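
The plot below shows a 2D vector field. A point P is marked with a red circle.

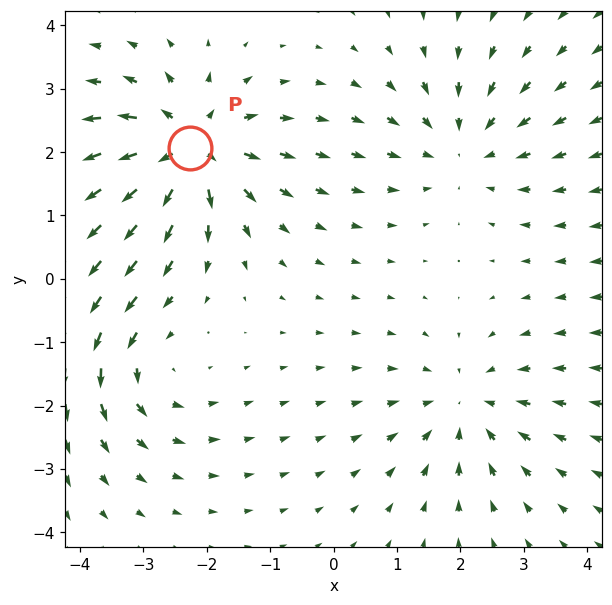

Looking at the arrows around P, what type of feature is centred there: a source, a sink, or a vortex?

source

At P (-2.3, 2.1) the arrows spread outward. Divergence about +6, curl ≈0 — positive divergence with near-zero curl is a source.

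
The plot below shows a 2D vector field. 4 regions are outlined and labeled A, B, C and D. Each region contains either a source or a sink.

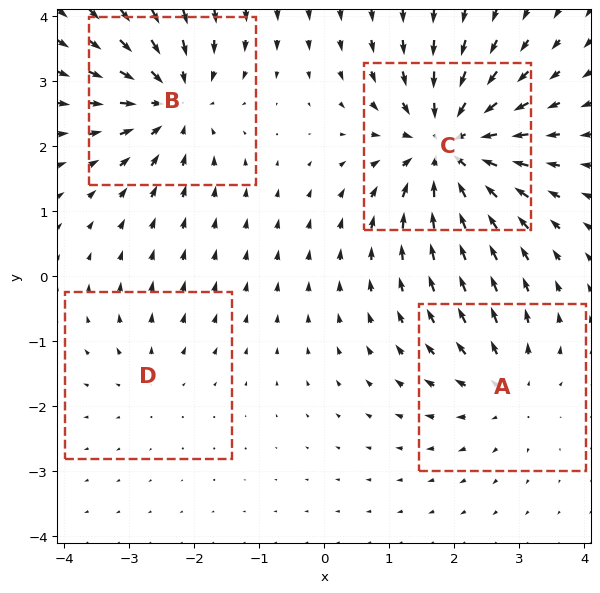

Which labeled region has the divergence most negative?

Divergence at each region's feature centre — A: about +4, B: about -6, C: about -7, D: about +2. Region C is most negative.

C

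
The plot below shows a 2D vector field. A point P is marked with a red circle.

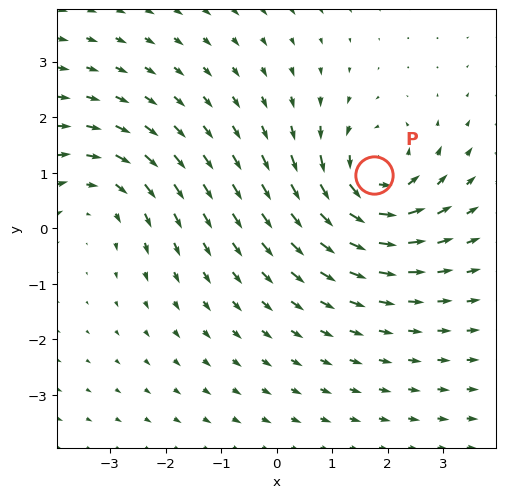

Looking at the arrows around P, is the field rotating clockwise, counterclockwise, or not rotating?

counterclockwise

Near P at (1.8, 1.0) the arrows circulate counterclockwise. The curl (z-component) there is about +5; positive curl means counterclockwise rotation.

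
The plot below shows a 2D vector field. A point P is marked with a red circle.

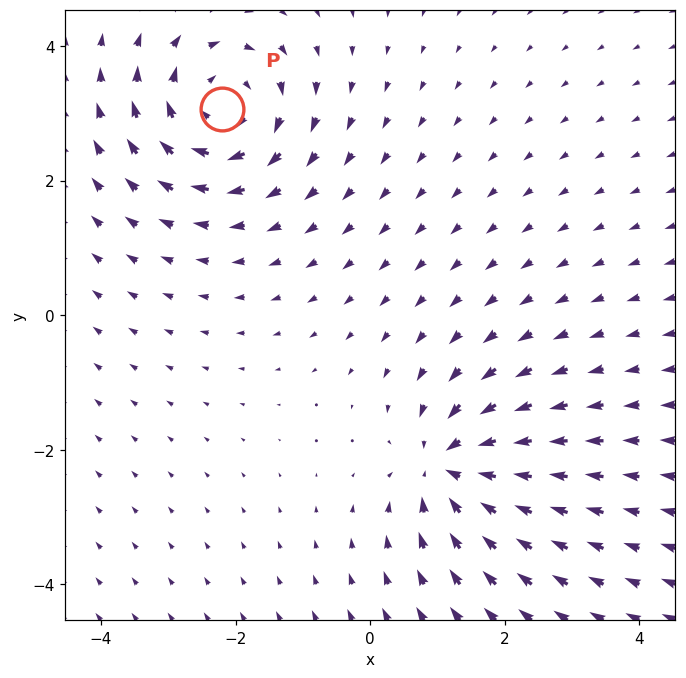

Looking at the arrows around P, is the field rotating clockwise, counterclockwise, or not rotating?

Near P at (-2.2, 3.1) the arrows circulate clockwise. The curl (z-component) there is about -4; negative curl means clockwise rotation.

clockwise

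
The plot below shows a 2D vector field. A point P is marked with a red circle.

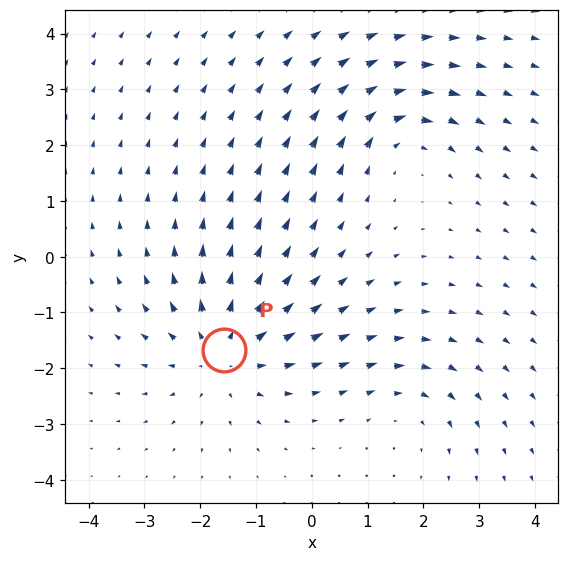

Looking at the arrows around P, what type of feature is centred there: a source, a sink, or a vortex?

source

At P (-1.6, -1.7) the arrows spread outward. Divergence about +4, curl ≈0 — positive divergence with near-zero curl is a source.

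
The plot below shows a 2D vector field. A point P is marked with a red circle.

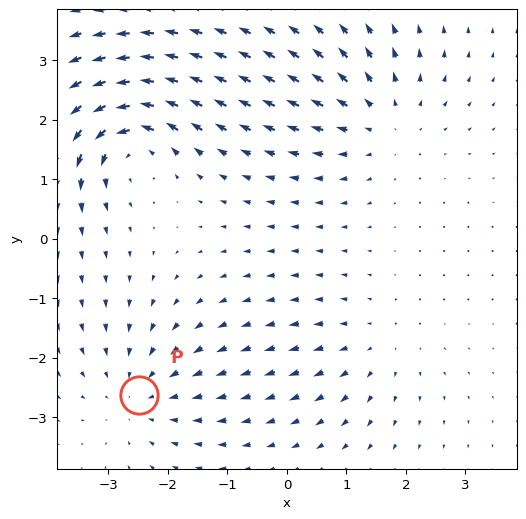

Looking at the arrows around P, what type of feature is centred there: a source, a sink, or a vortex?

At P (-2.5, -2.6) the arrows converge inward. Divergence about -3, curl ≈0 — negative divergence with near-zero curl is a sink.

sink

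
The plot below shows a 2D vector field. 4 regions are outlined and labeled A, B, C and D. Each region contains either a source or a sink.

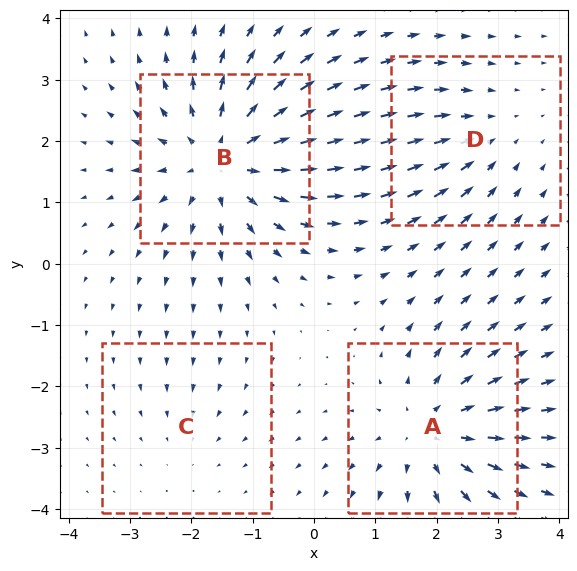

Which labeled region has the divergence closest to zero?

C

Divergence at each region's feature centre — A: about +5, B: about +6, C: about -2, D: about -3. Region C is closest to zero.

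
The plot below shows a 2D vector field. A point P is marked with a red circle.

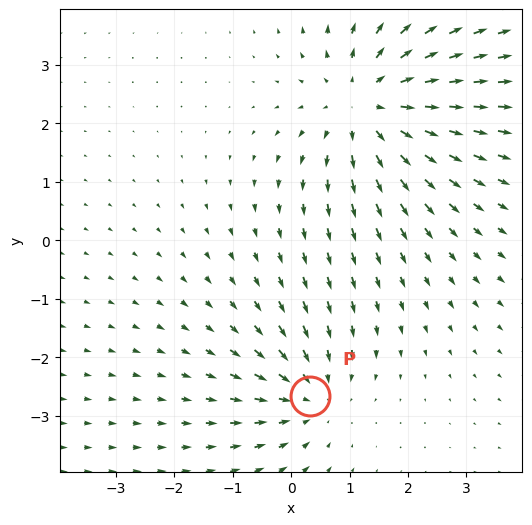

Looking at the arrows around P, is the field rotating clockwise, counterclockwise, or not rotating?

Near P at (0.3, -2.7) the arrows show no circulation. The curl there is ≈0.

not rotating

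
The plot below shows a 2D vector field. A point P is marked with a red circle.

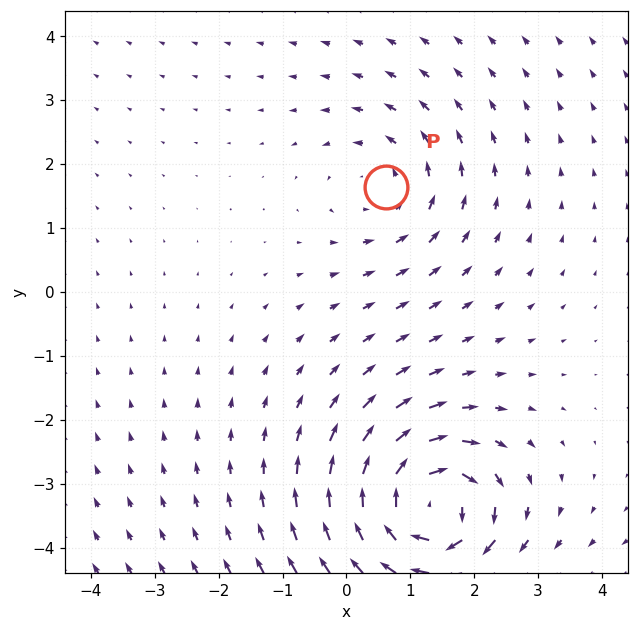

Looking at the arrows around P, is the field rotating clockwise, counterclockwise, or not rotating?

counterclockwise

Near P at (0.6, 1.6) the arrows circulate counterclockwise. The curl (z-component) there is about +3; positive curl means counterclockwise rotation.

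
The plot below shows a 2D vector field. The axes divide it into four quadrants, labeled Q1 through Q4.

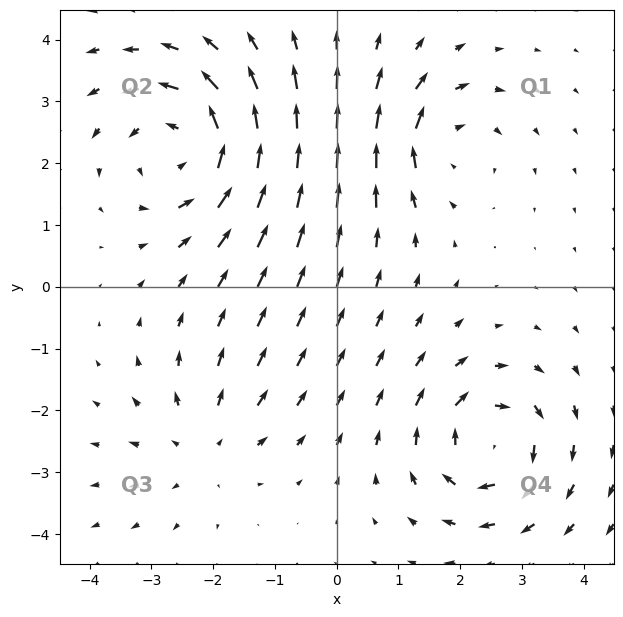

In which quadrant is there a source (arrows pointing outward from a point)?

Q3

The source sits at approximately (-2.1, -2.5), which lies in quadrant Q3. The divergence there is about +3, positive as expected for a source.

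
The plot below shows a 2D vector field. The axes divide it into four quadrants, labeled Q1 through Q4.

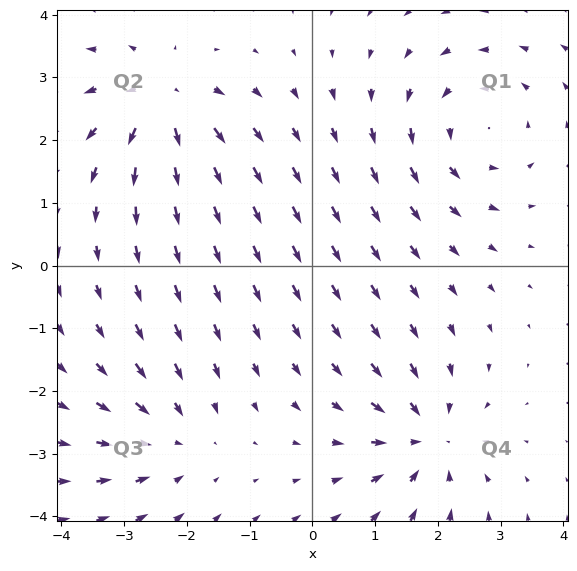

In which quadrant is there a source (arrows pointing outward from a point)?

The source sits at approximately (-2.4, 2.6), which lies in quadrant Q2. The divergence there is about +6, positive as expected for a source.

Q2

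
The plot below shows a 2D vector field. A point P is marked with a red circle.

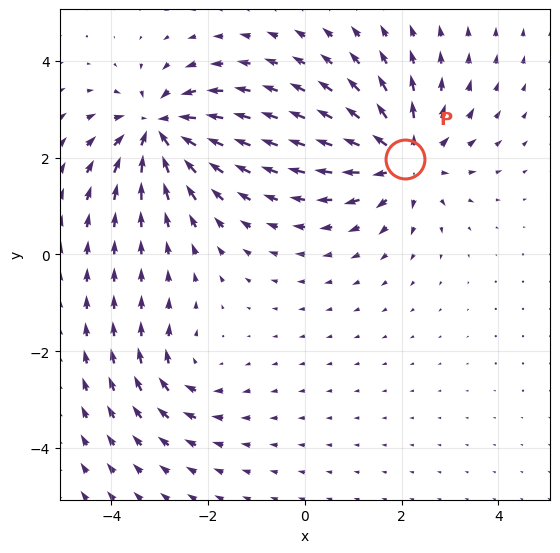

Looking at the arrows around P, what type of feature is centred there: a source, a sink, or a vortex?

source

At P (2.1, 2.0) the arrows spread outward. Divergence about +5, curl ≈0 — positive divergence with near-zero curl is a source.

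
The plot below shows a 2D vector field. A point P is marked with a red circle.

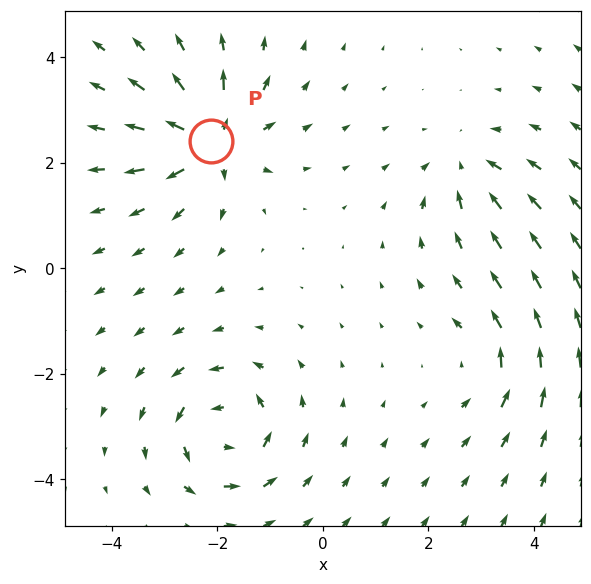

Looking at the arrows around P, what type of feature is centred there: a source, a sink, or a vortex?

source

At P (-2.1, 2.4) the arrows spread outward. Divergence about +6, curl ≈0 — positive divergence with near-zero curl is a source.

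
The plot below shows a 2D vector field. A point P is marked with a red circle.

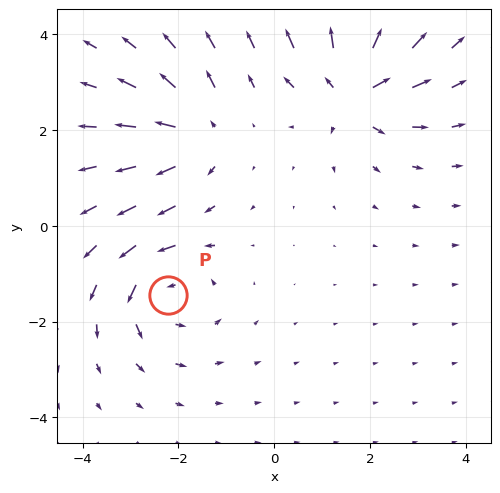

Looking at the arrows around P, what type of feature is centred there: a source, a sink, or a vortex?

At P (-2.2, -1.5) the arrows circulate counterclockwise. Divergence ≈0, curl about +5 — near-zero divergence with nonzero curl is a vortex.

vortex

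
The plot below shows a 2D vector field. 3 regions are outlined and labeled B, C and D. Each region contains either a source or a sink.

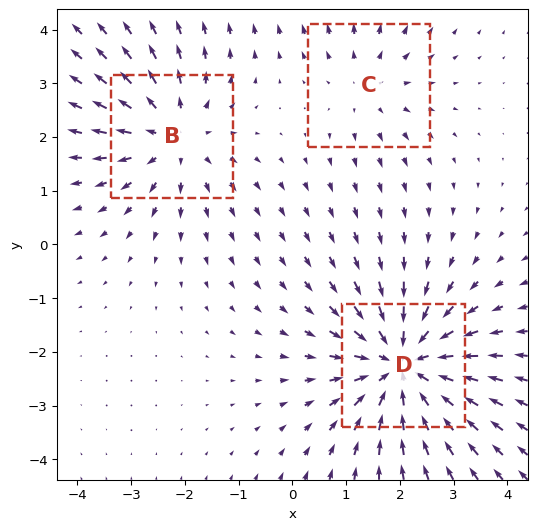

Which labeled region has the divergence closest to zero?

C

Divergence at each region's feature centre — B: about +3, C: about +2, D: about -4. Region C is closest to zero.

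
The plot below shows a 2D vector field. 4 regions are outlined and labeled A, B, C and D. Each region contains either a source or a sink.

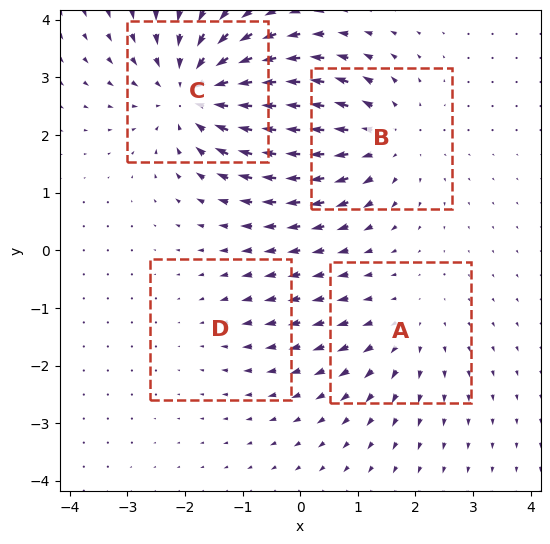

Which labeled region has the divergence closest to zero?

Divergence at each region's feature centre — A: about +3, B: about +5, C: about -6, D: about -2. Region D is closest to zero.

D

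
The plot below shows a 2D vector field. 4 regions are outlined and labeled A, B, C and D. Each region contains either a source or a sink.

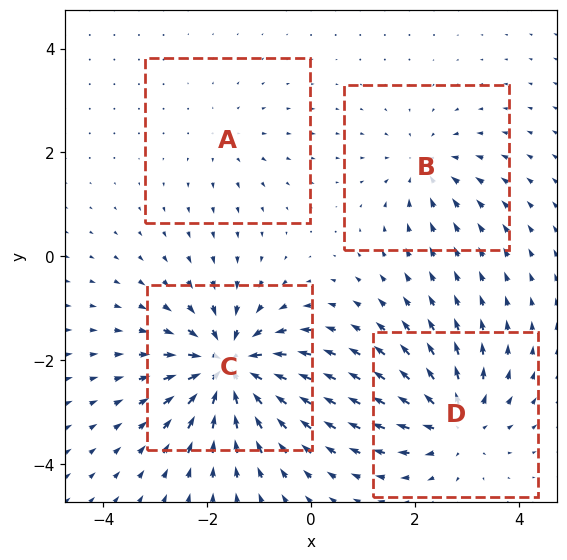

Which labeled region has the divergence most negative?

Divergence at each region's feature centre — A: about +2, B: about -4, C: about -8, D: about +6. Region C is most negative.

C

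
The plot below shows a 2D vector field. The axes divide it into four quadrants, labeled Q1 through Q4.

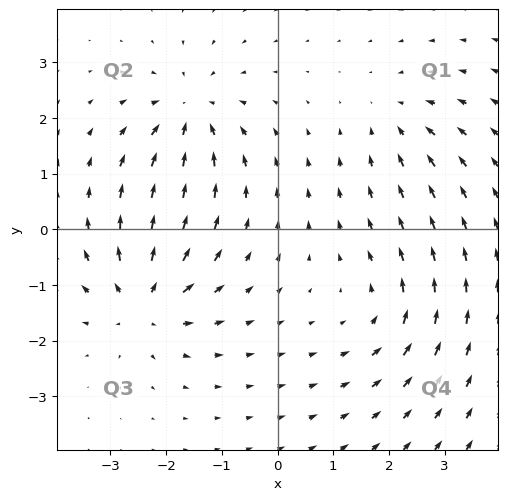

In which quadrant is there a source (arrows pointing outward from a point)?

Q3

The source sits at approximately (-2.4, -1.3), which lies in quadrant Q3. The divergence there is about +5, positive as expected for a source.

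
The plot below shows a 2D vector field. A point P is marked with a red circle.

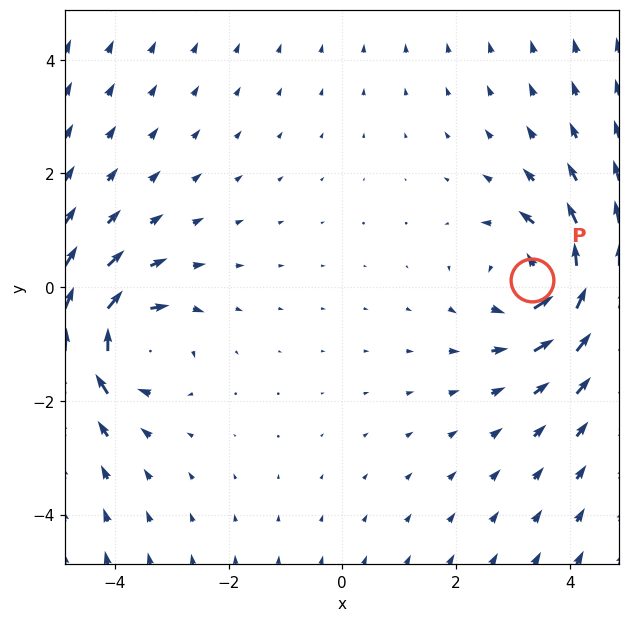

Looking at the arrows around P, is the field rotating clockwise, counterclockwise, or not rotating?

counterclockwise

Near P at (3.3, 0.1) the arrows circulate counterclockwise. The curl (z-component) there is about +4; positive curl means counterclockwise rotation.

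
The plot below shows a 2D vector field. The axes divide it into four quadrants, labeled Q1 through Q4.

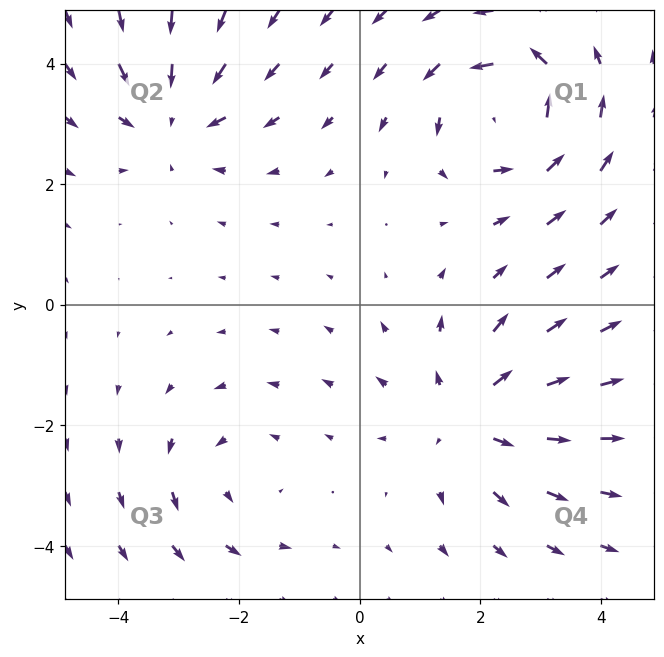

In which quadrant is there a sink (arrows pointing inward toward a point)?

Q2

The sink sits at approximately (-3.1, 3.1), which lies in quadrant Q2. The divergence there is about -3, negative as expected for a sink.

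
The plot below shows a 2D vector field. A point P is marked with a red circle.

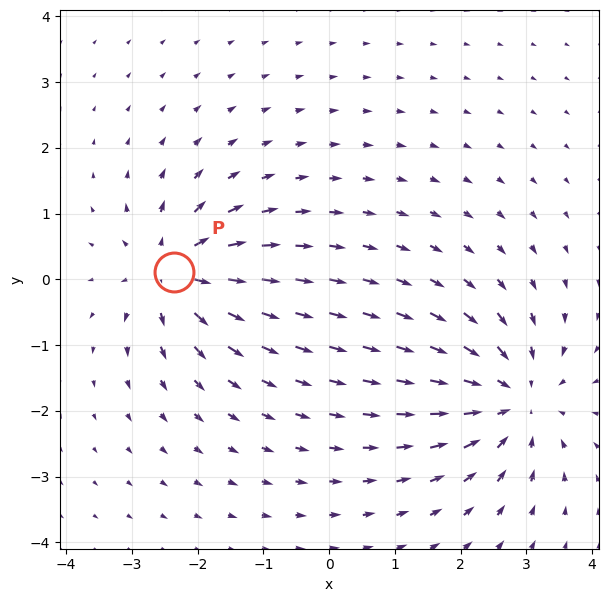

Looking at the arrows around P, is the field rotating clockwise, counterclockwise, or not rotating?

not rotating

Near P at (-2.4, 0.1) the arrows show no circulation. The curl there is ≈0.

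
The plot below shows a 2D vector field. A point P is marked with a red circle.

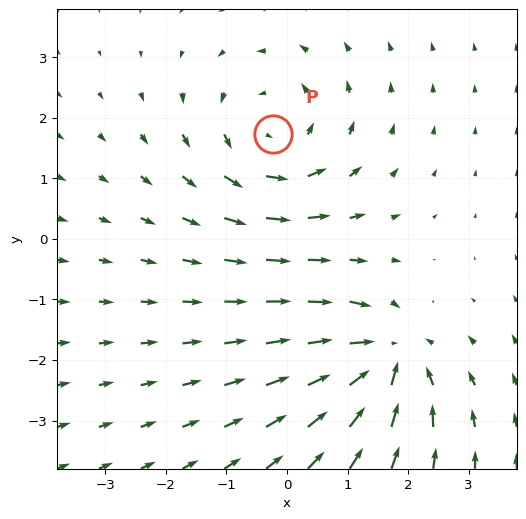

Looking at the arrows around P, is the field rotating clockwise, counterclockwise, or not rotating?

counterclockwise

Near P at (-0.2, 1.7) the arrows circulate counterclockwise. The curl (z-component) there is about +4; positive curl means counterclockwise rotation.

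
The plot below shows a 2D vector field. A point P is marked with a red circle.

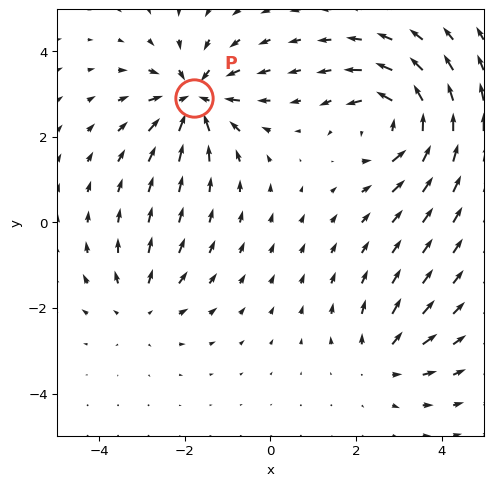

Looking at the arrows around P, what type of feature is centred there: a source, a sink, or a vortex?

At P (-1.8, 2.9) the arrows converge inward. Divergence about -6, curl ≈0 — negative divergence with near-zero curl is a sink.

sink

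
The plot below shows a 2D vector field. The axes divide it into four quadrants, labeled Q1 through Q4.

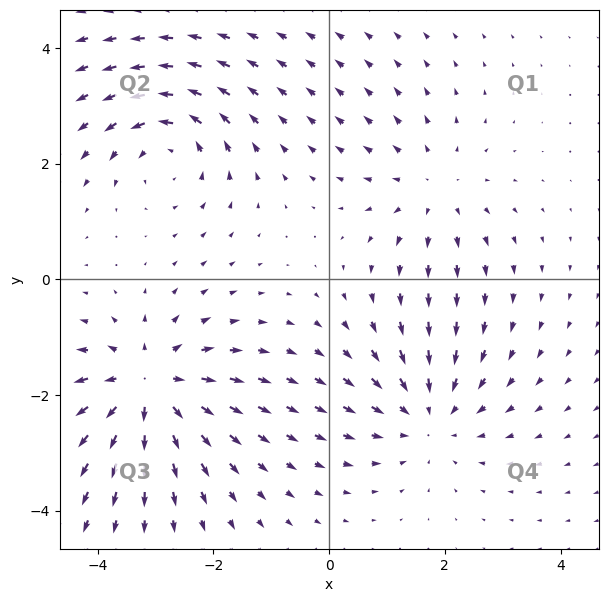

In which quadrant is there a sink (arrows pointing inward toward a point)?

The sink sits at approximately (1.7, -2.4), which lies in quadrant Q4. The divergence there is about -3, negative as expected for a sink.

Q4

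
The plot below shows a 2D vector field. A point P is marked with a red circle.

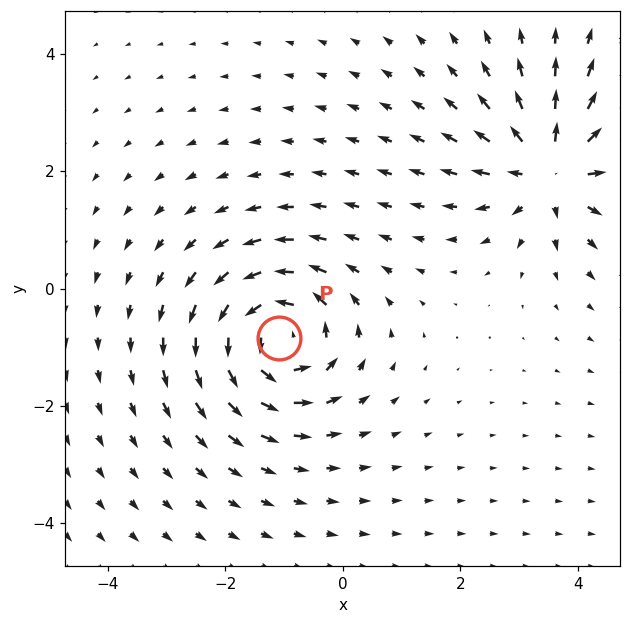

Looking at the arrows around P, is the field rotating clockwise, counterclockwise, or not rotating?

Near P at (-1.1, -0.9) the arrows circulate counterclockwise. The curl (z-component) there is about +6; positive curl means counterclockwise rotation.

counterclockwise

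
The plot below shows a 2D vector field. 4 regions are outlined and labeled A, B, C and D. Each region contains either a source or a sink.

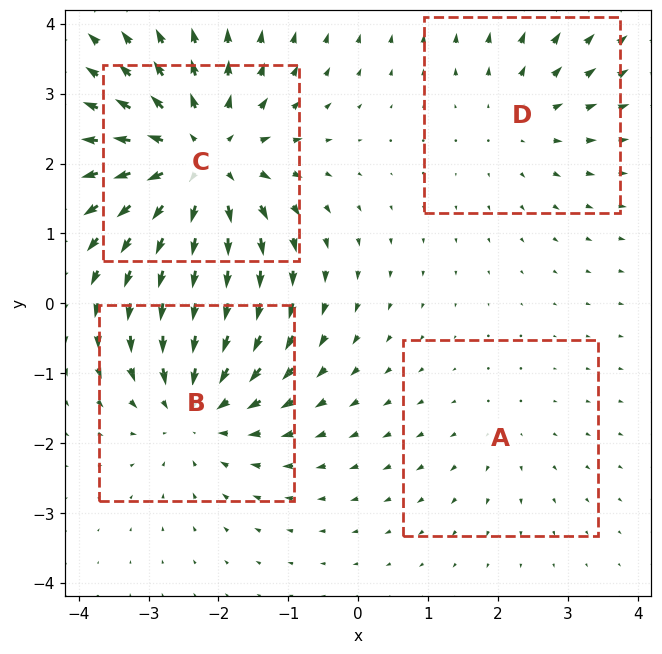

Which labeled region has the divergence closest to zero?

Divergence at each region's feature centre — A: about +2, B: about -5, C: about +6, D: about +3. Region A is closest to zero.

A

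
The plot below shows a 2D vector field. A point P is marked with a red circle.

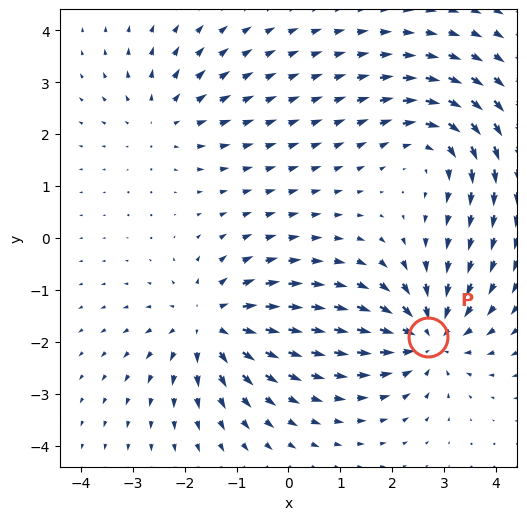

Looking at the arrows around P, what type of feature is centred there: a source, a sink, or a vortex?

sink

At P (2.7, -1.9) the arrows converge inward. Divergence about -5, curl ≈0 — negative divergence with near-zero curl is a sink.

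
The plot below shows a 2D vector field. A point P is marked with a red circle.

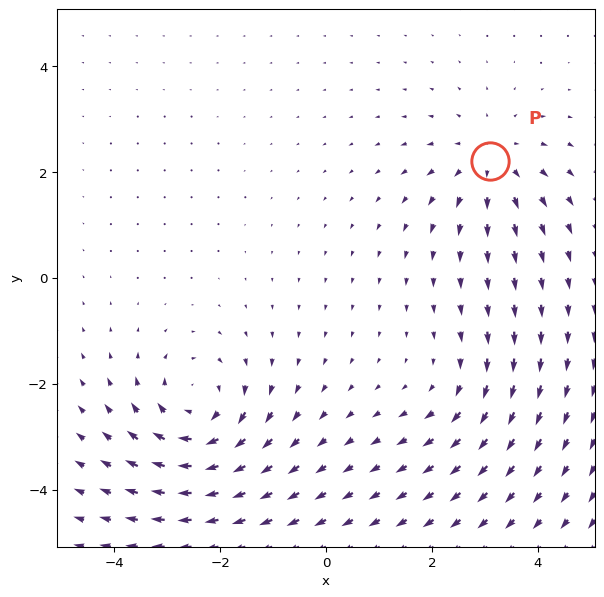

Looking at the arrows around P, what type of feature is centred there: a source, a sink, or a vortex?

At P (3.1, 2.2) the arrows spread outward. Divergence about +4, curl ≈0 — positive divergence with near-zero curl is a source.

source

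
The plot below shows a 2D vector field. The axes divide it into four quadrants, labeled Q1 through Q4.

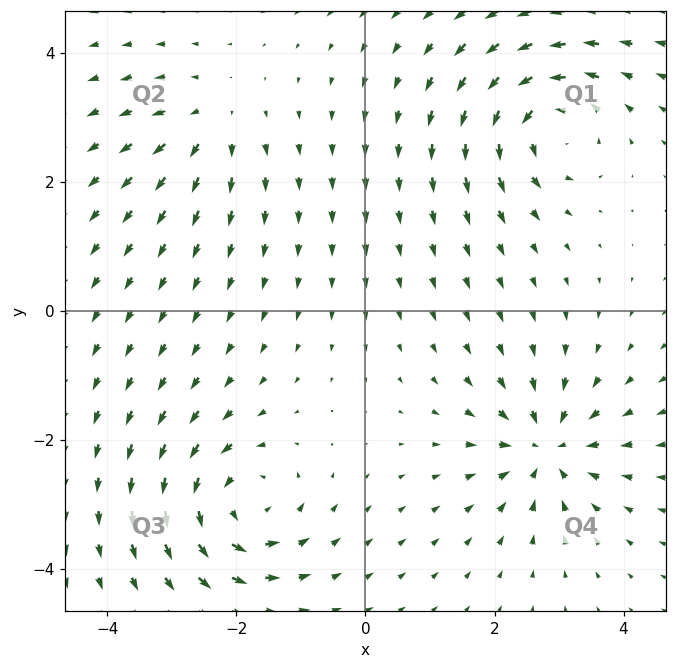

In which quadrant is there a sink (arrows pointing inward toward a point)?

Q4

The sink sits at approximately (2.8, -2.1), which lies in quadrant Q4. The divergence there is about -6, negative as expected for a sink.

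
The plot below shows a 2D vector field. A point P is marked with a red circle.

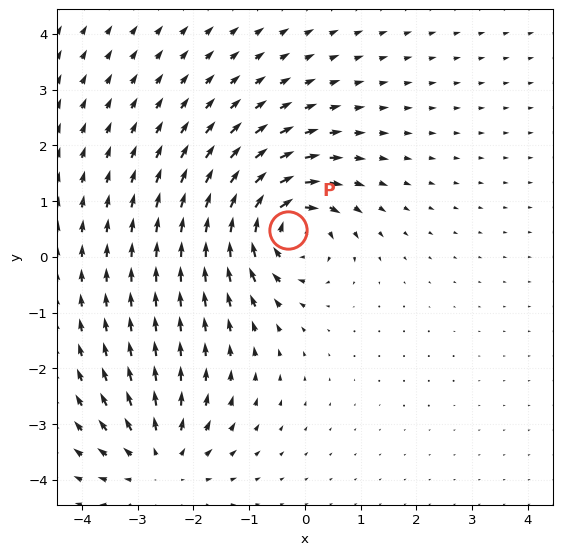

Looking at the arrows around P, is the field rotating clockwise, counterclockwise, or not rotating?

Near P at (-0.3, 0.5) the arrows circulate clockwise. The curl (z-component) there is about -7; negative curl means clockwise rotation.

clockwise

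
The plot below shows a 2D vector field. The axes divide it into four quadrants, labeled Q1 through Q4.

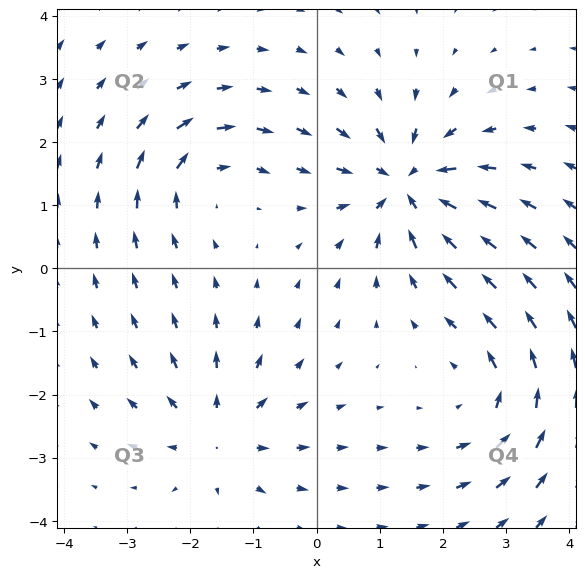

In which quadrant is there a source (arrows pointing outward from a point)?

The source sits at approximately (-1.6, -2.6), which lies in quadrant Q3. The divergence there is about +4, positive as expected for a source.

Q3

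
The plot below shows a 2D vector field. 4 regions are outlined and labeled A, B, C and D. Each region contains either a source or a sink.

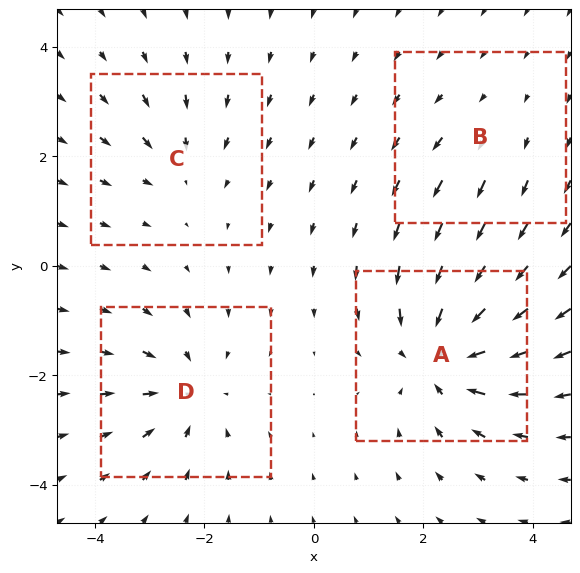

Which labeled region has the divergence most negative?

A

Divergence at each region's feature centre — A: about -7, B: about +2, C: about -3, D: about -5. Region A is most negative.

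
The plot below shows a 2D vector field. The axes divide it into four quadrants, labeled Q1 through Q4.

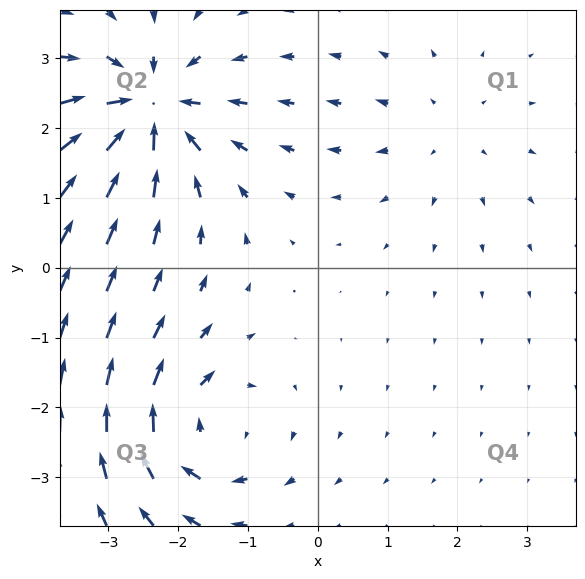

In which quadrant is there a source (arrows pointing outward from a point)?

Q1

The source sits at approximately (1.8, 2.0), which lies in quadrant Q1. The divergence there is about +2, positive as expected for a source.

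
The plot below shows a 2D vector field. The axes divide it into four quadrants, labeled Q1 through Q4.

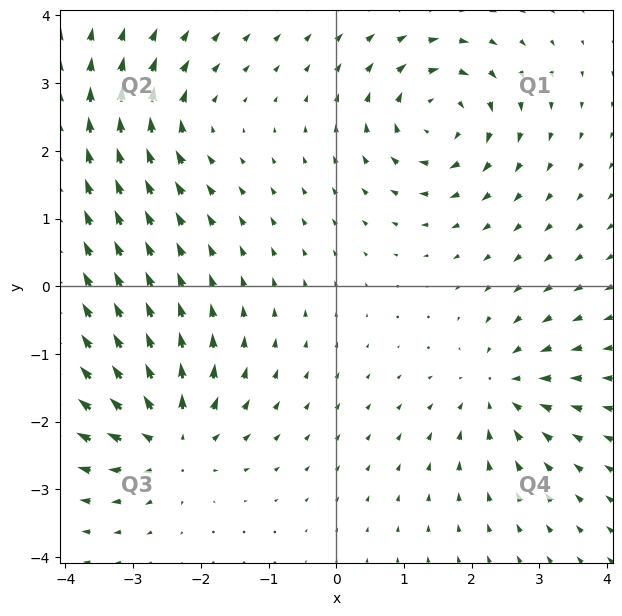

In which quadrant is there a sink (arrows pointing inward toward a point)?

The sink sits at approximately (2.4, -1.5), which lies in quadrant Q4. The divergence there is about -5, negative as expected for a sink.

Q4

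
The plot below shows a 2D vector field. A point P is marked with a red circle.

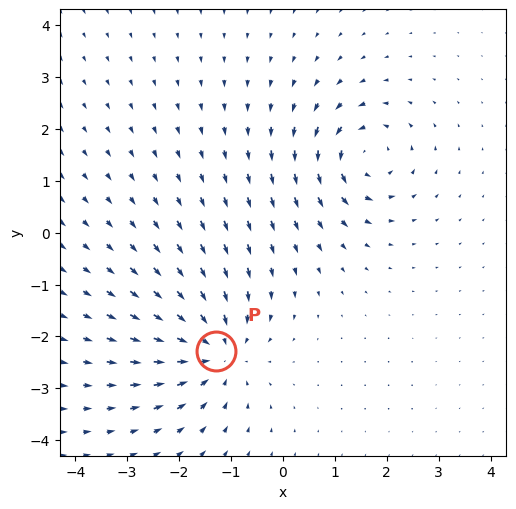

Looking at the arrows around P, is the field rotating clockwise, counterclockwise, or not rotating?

not rotating

Near P at (-1.3, -2.3) the arrows show no circulation. The curl there is ≈0.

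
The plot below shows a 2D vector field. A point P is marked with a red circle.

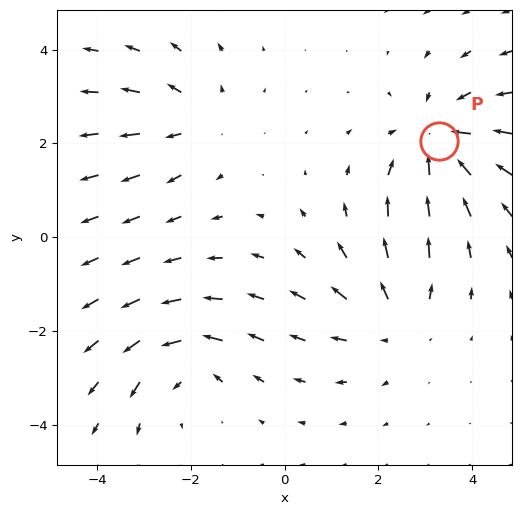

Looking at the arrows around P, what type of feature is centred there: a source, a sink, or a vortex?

At P (3.3, 2.0) the arrows converge inward. Divergence about -4, curl ≈0 — negative divergence with near-zero curl is a sink.

sink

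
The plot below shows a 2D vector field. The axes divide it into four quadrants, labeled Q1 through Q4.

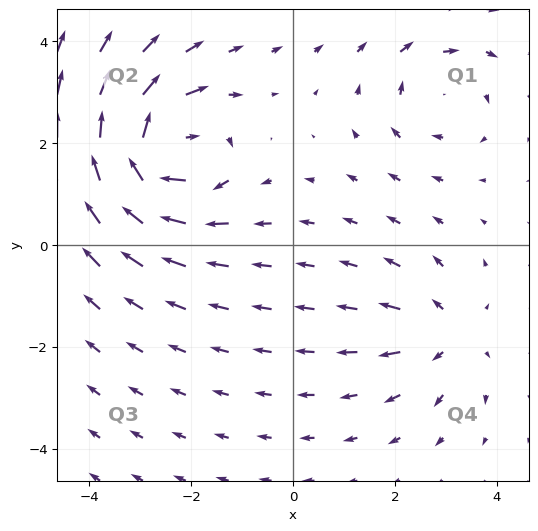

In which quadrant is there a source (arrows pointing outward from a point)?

The source sits at approximately (3.0, -1.7), which lies in quadrant Q4. The divergence there is about +3, positive as expected for a source.

Q4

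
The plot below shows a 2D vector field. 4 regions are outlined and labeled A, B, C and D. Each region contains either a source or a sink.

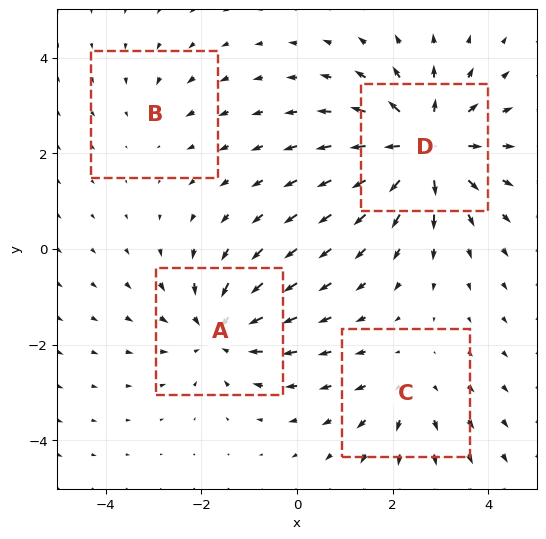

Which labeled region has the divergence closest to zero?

Divergence at each region's feature centre — A: about -5, B: about -2, C: about +3, D: about +7. Region B is closest to zero.

B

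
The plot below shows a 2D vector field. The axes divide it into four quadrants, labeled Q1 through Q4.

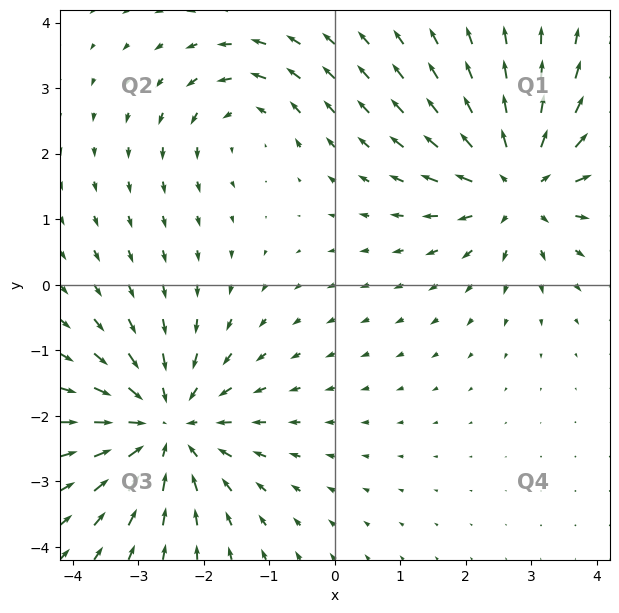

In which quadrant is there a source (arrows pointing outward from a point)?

The source sits at approximately (2.8, 1.5), which lies in quadrant Q1. The divergence there is about +5, positive as expected for a source.

Q1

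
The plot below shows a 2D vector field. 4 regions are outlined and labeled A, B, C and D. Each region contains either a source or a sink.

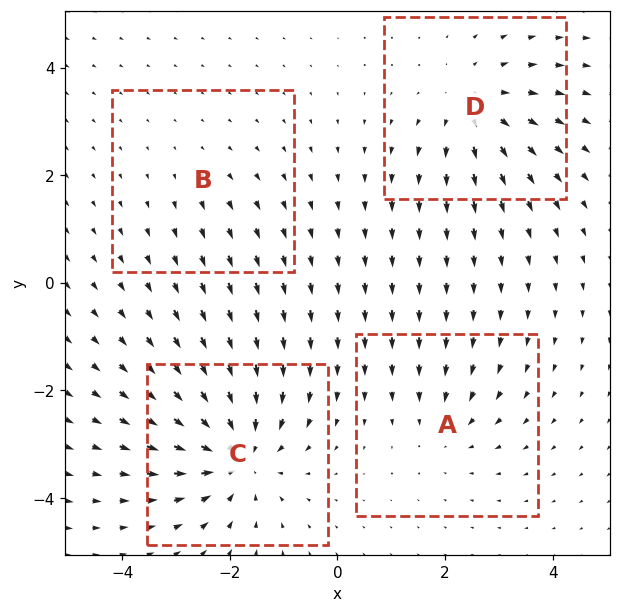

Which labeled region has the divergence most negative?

Divergence at each region's feature centre — A: about -3, B: about +2, C: about -7, D: about +5. Region C is most negative.

C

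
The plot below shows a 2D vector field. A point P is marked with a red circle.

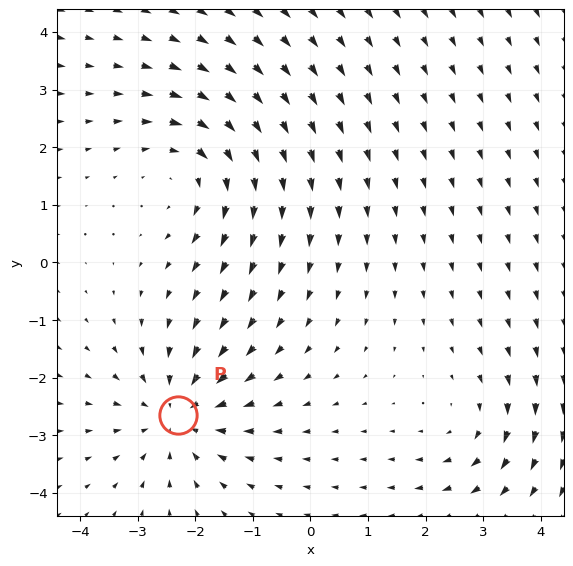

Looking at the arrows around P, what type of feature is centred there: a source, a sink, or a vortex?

sink

At P (-2.3, -2.6) the arrows converge inward. Divergence about -4, curl ≈0 — negative divergence with near-zero curl is a sink.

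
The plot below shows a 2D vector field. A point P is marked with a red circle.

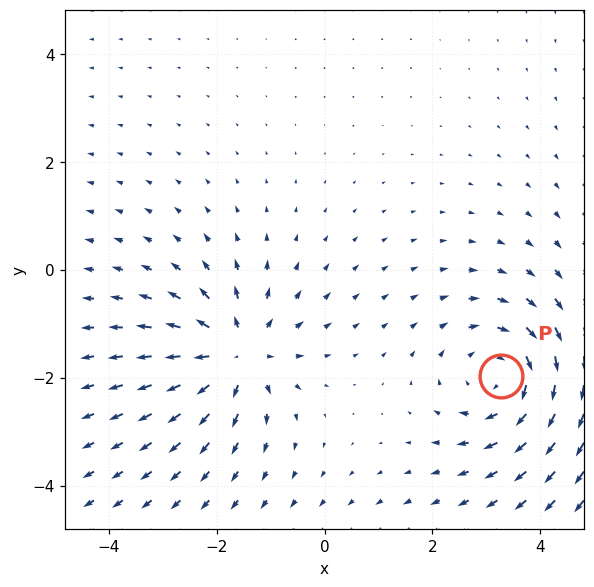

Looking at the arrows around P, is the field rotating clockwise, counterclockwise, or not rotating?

Near P at (3.3, -2.0) the arrows circulate clockwise. The curl (z-component) there is about -4; negative curl means clockwise rotation.

clockwise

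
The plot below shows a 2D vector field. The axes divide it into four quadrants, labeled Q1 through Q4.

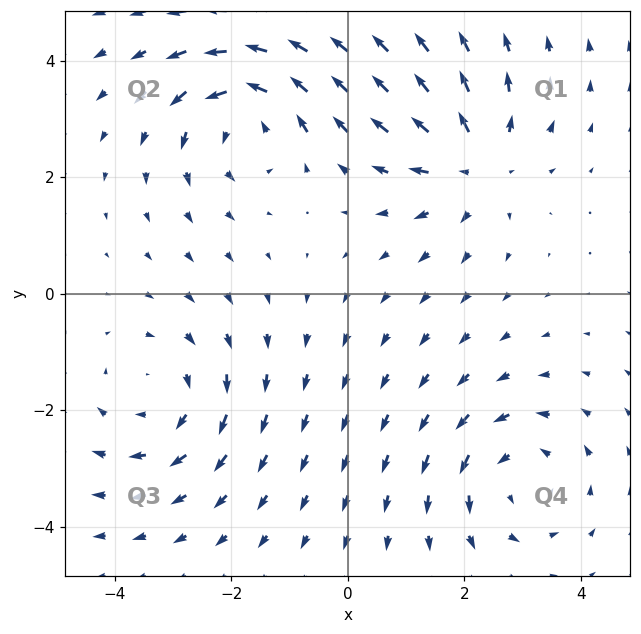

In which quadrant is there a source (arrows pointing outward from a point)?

The source sits at approximately (2.2, 2.2), which lies in quadrant Q1. The divergence there is about +3, positive as expected for a source.

Q1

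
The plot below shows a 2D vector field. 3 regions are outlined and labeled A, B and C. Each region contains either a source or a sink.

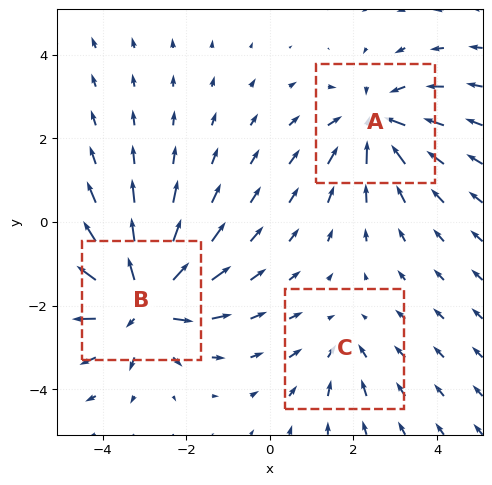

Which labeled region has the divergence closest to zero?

Divergence at each region's feature centre — A: about -3, B: about +5, C: about -2. Region C is closest to zero.

C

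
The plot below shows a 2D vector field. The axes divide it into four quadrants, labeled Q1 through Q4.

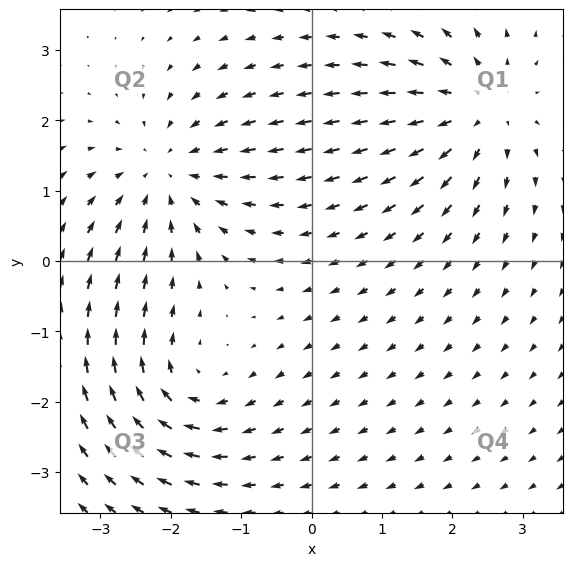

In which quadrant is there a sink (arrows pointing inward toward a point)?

Q2

The sink sits at approximately (-2.0, 1.2), which lies in quadrant Q2. The divergence there is about -4, negative as expected for a sink.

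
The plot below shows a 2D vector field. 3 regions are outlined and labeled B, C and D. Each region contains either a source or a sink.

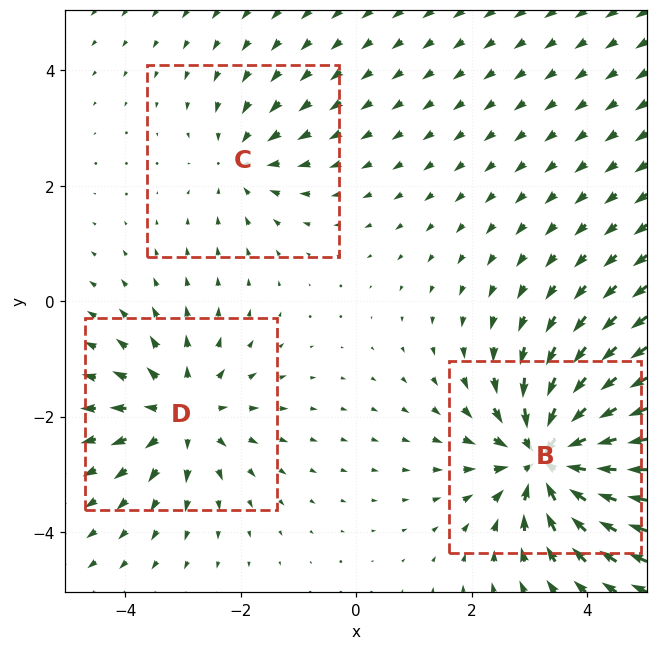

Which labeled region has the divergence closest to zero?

C

Divergence at each region's feature centre — B: about -6, C: about -2, D: about +3. Region C is closest to zero.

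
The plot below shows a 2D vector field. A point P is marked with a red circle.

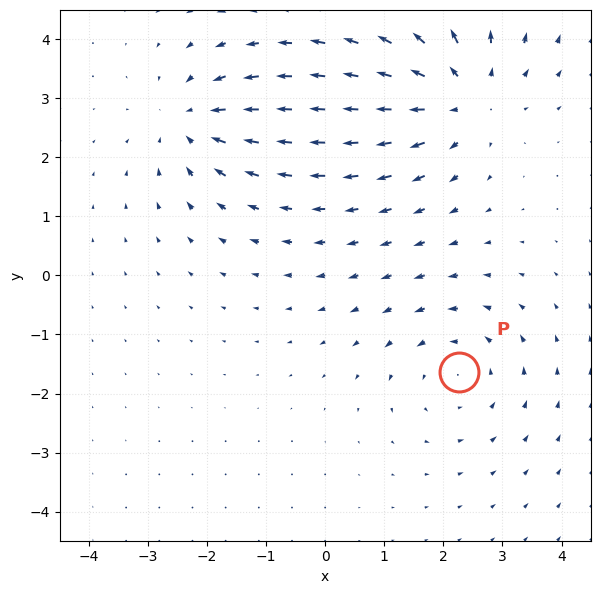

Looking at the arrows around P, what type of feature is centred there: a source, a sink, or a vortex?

vortex

At P (2.3, -1.6) the arrows circulate counterclockwise. Divergence ≈0, curl about +3 — near-zero divergence with nonzero curl is a vortex.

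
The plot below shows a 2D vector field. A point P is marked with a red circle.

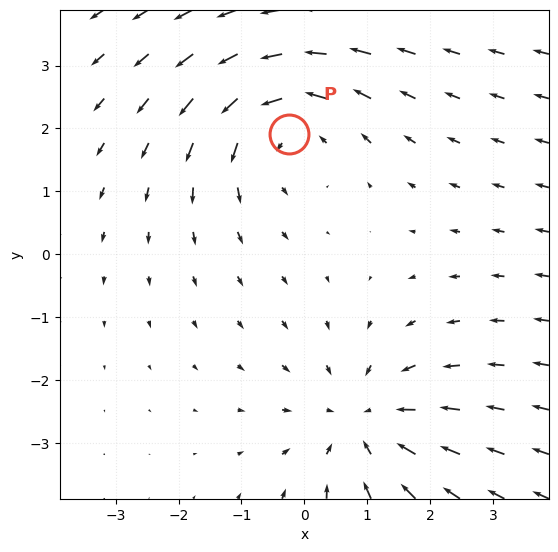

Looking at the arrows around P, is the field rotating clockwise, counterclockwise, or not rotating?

counterclockwise

Near P at (-0.2, 1.9) the arrows circulate counterclockwise. The curl (z-component) there is about +3; positive curl means counterclockwise rotation.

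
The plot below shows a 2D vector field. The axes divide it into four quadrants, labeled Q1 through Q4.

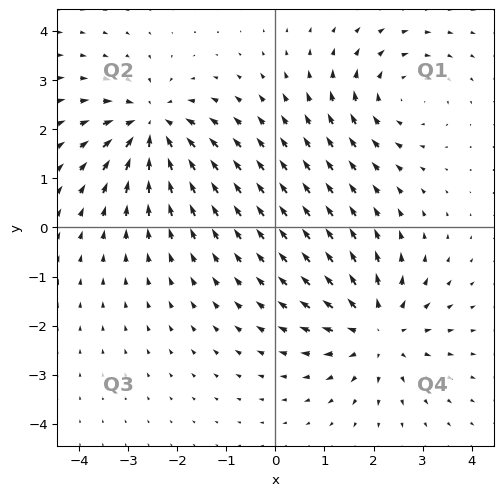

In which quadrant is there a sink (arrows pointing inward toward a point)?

Q2

The sink sits at approximately (-2.5, 2.1), which lies in quadrant Q2. The divergence there is about -4, negative as expected for a sink.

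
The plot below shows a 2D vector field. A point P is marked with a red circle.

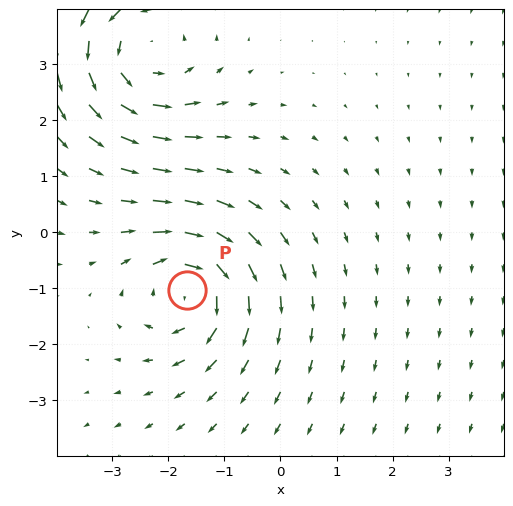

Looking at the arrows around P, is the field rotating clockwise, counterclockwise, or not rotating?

Near P at (-1.7, -1.0) the arrows circulate clockwise. The curl (z-component) there is about -5; negative curl means clockwise rotation.

clockwise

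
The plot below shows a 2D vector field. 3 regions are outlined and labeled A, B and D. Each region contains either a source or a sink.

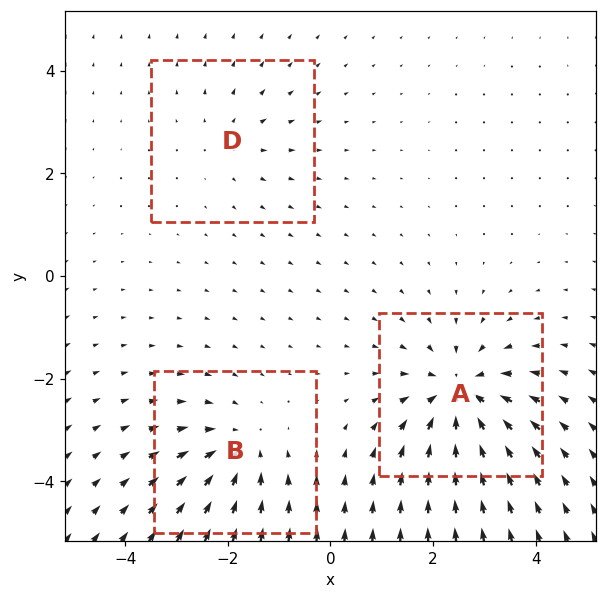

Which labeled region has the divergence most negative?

Divergence at each region's feature centre — A: about -5, B: about -3, D: about +2. Region A is most negative.

A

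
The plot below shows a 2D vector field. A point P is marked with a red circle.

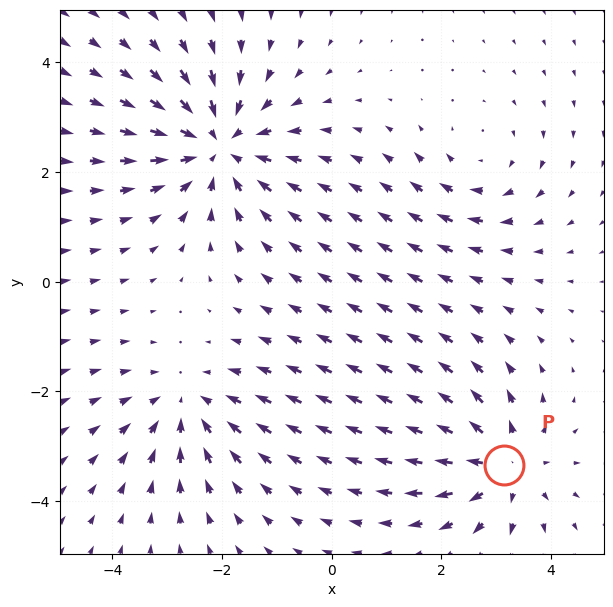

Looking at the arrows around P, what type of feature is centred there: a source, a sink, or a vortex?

At P (3.1, -3.3) the arrows spread outward. Divergence about +4, curl ≈0 — positive divergence with near-zero curl is a source.

source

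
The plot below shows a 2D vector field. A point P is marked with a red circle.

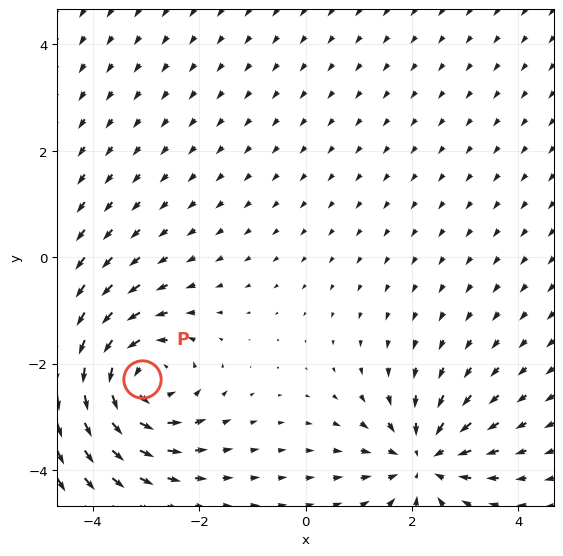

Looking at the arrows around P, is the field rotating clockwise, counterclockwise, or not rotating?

counterclockwise

Near P at (-3.1, -2.3) the arrows circulate counterclockwise. The curl (z-component) there is about +4; positive curl means counterclockwise rotation.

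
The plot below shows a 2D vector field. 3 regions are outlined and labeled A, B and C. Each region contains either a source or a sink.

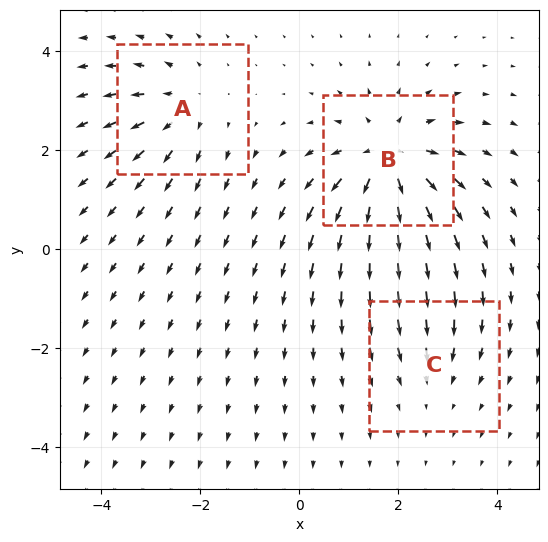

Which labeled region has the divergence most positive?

Divergence at each region's feature centre — A: about +3, B: about +5, C: about -2. Region B is most positive.

B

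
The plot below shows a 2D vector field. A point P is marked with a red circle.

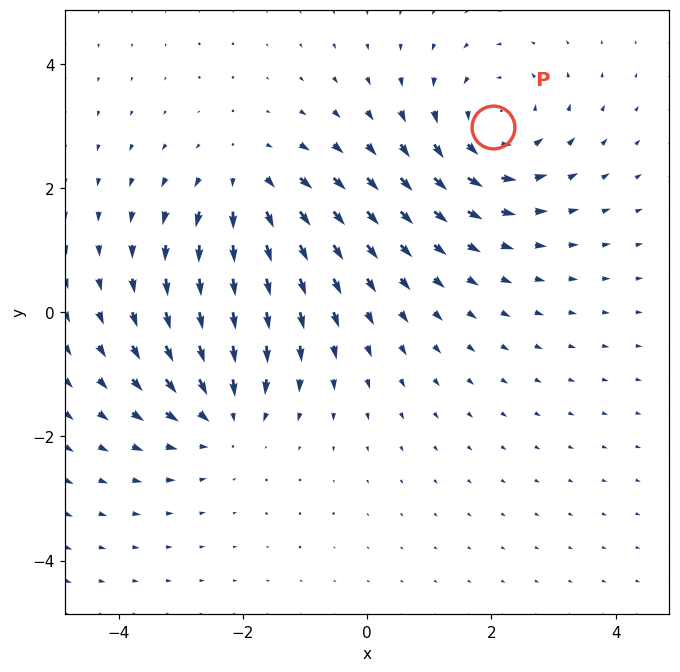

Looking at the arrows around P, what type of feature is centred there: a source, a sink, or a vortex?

vortex

At P (2.0, 3.0) the arrows circulate counterclockwise. Divergence ≈0, curl about +3 — near-zero divergence with nonzero curl is a vortex.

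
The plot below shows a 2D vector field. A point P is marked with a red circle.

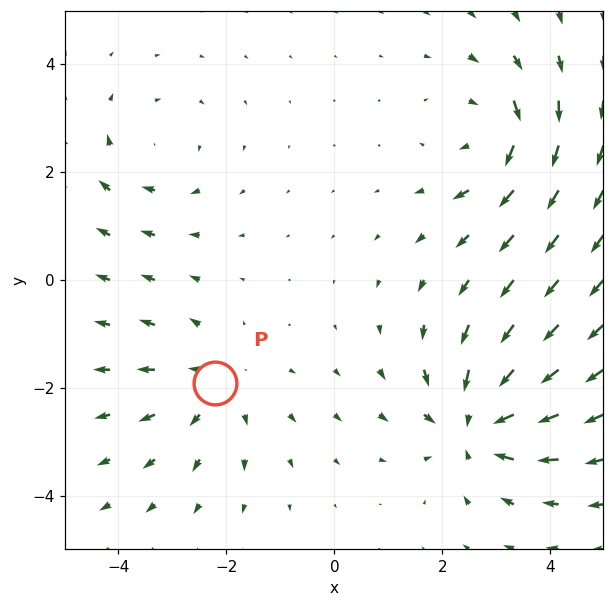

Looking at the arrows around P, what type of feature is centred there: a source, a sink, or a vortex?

source

At P (-2.2, -1.9) the arrows spread outward. Divergence about +3, curl ≈0 — positive divergence with near-zero curl is a source.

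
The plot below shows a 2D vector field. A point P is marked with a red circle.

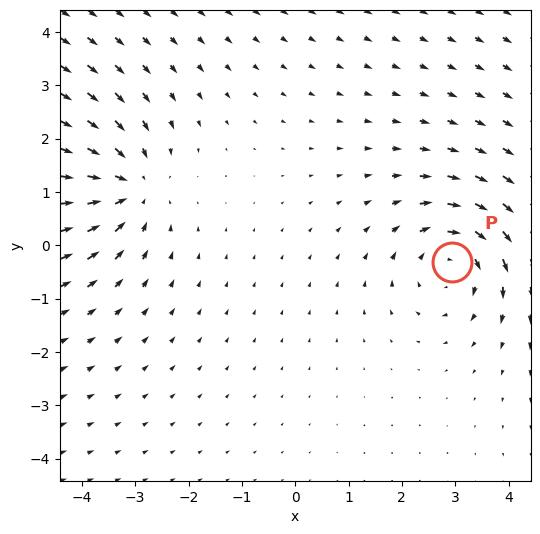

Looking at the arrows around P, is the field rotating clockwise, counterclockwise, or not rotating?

Near P at (2.9, -0.3) the arrows circulate clockwise. The curl (z-component) there is about -3; negative curl means clockwise rotation.

clockwise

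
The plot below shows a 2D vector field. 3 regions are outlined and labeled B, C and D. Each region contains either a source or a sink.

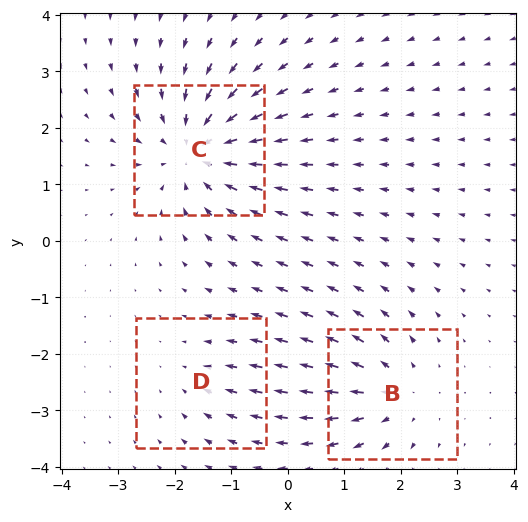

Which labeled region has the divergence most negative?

Divergence at each region's feature centre — B: about +3, C: about -5, D: about -2. Region C is most negative.

C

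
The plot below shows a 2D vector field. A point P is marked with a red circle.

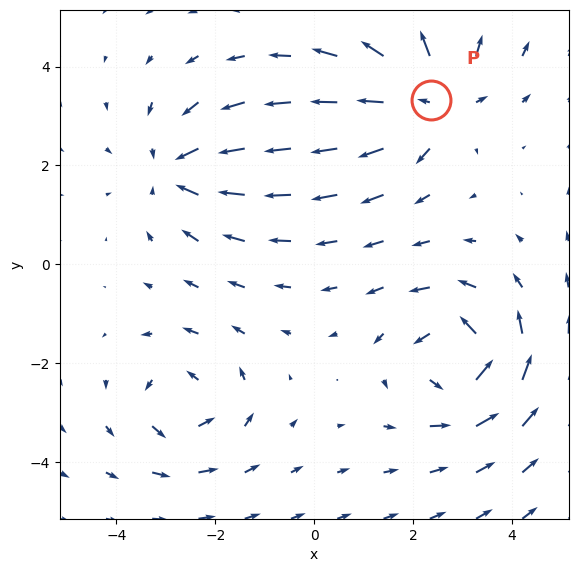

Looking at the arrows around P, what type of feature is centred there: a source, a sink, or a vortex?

source

At P (2.4, 3.3) the arrows spread outward. Divergence about +4, curl ≈0 — positive divergence with near-zero curl is a source.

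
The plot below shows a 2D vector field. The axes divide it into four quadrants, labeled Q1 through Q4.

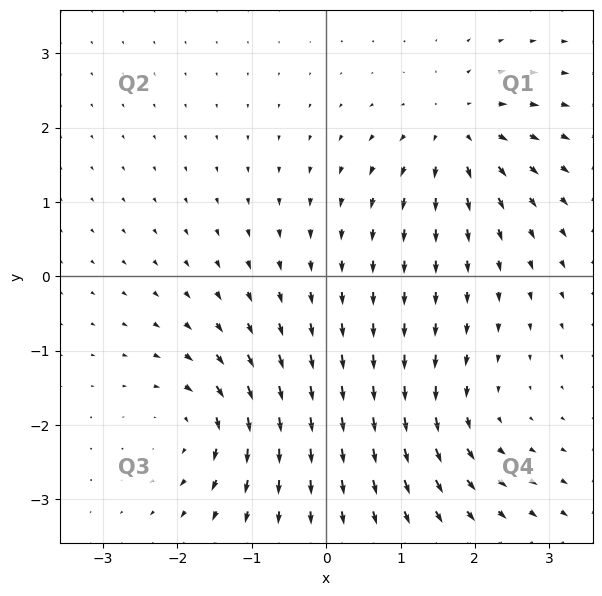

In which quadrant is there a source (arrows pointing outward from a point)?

The source sits at approximately (1.8, 1.9), which lies in quadrant Q1. The divergence there is about +5, positive as expected for a source.

Q1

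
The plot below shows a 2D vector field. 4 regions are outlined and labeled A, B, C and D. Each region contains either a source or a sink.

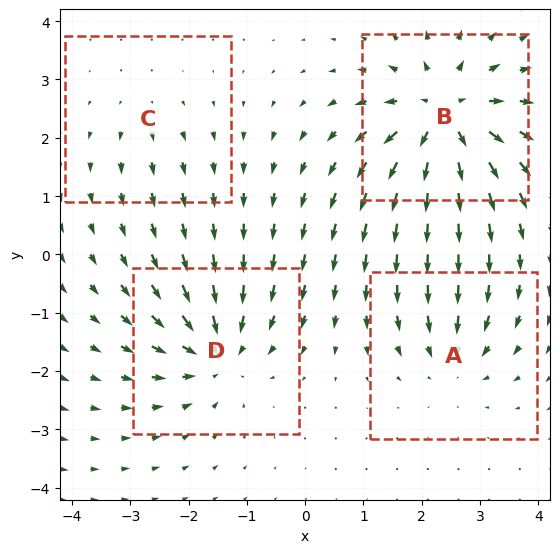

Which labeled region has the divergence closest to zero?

C

Divergence at each region's feature centre — A: about -4, B: about +7, C: about +2, D: about -6. Region C is closest to zero.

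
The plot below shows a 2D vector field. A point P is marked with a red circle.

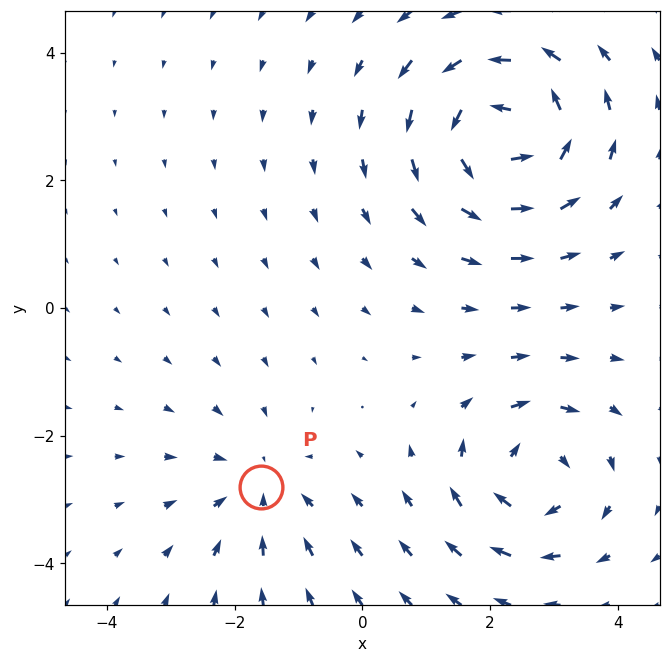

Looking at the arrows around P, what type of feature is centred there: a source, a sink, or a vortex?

At P (-1.6, -2.8) the arrows converge inward. Divergence about -3, curl ≈0 — negative divergence with near-zero curl is a sink.

sink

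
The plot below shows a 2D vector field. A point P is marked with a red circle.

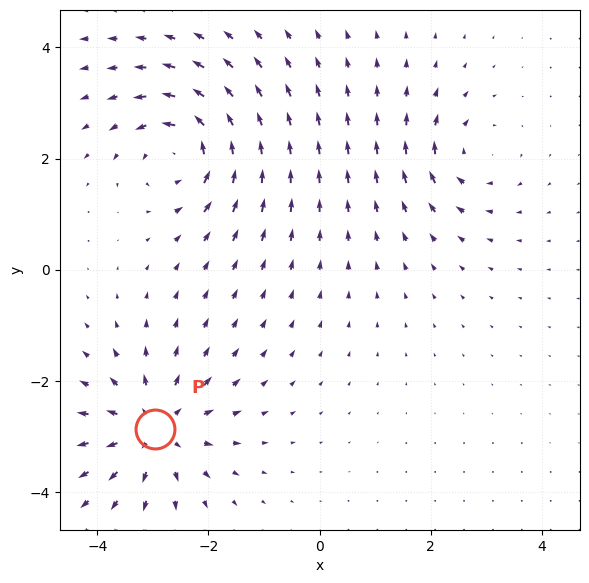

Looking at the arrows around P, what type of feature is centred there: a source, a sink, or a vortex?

source

At P (-3.0, -2.9) the arrows spread outward. Divergence about +6, curl ≈0 — positive divergence with near-zero curl is a source.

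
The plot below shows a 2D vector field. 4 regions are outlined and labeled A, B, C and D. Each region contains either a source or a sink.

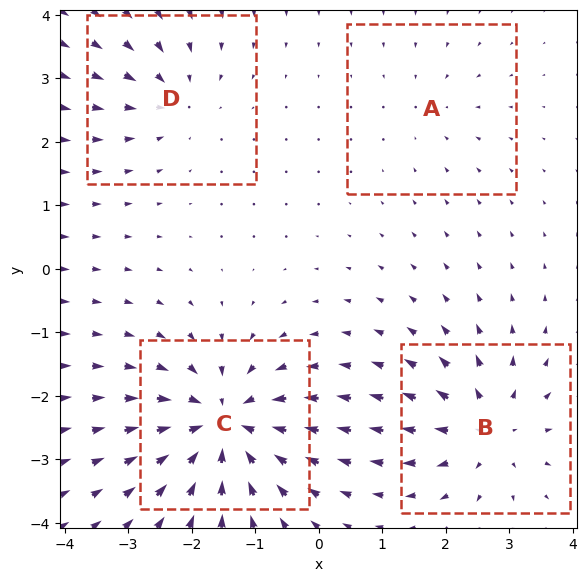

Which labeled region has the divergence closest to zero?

Divergence at each region's feature centre — A: about -2, B: about +5, C: about -8, D: about -4. Region A is closest to zero.

A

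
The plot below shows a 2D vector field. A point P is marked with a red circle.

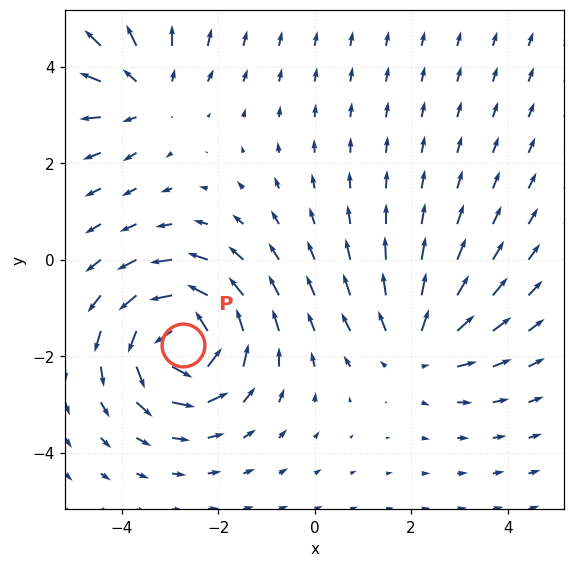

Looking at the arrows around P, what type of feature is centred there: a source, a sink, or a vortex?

At P (-2.7, -1.8) the arrows circulate counterclockwise. Divergence ≈0, curl about +7 — near-zero divergence with nonzero curl is a vortex.

vortex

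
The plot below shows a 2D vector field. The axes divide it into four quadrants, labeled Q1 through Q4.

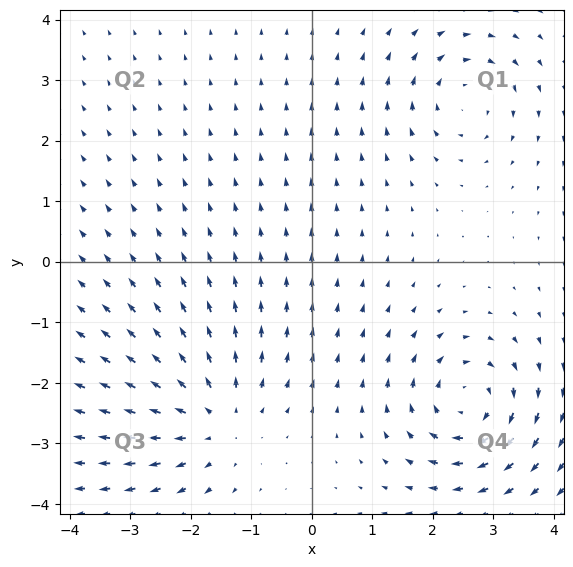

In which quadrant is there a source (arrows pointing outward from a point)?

The source sits at approximately (-1.6, -2.6), which lies in quadrant Q3. The divergence there is about +4, positive as expected for a source.

Q3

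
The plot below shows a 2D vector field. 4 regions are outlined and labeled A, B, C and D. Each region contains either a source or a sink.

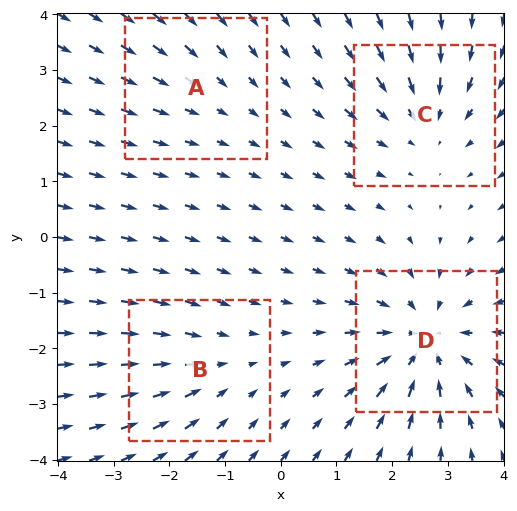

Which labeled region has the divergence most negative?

Divergence at each region's feature centre — A: about -2, B: about -3, C: about -4, D: about -6. Region D is most negative.

D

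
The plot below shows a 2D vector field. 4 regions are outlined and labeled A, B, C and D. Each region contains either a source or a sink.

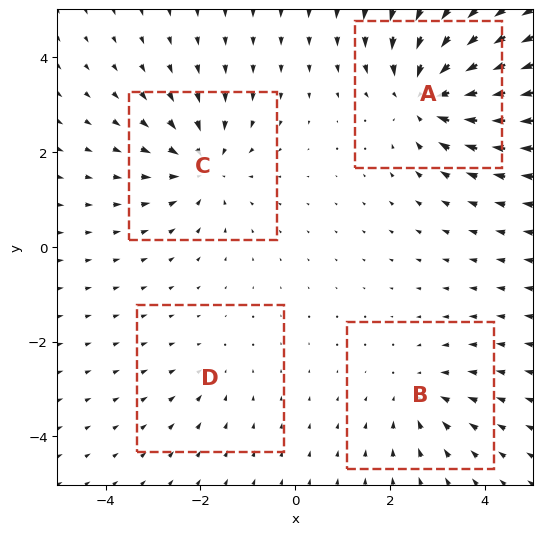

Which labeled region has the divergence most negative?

Divergence at each region's feature centre — A: about -7, B: about -3, C: about -5, D: about -2. Region A is most negative.

A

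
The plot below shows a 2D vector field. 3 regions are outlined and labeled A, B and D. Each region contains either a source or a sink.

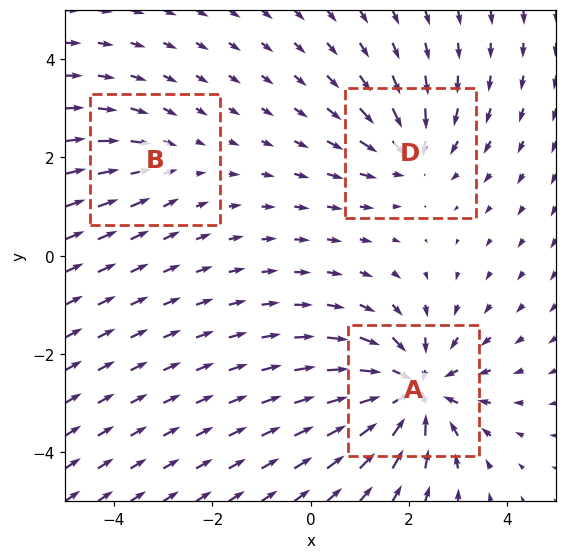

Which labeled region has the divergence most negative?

Divergence at each region's feature centre — A: about -6, B: about -2, D: about -3. Region A is most negative.

A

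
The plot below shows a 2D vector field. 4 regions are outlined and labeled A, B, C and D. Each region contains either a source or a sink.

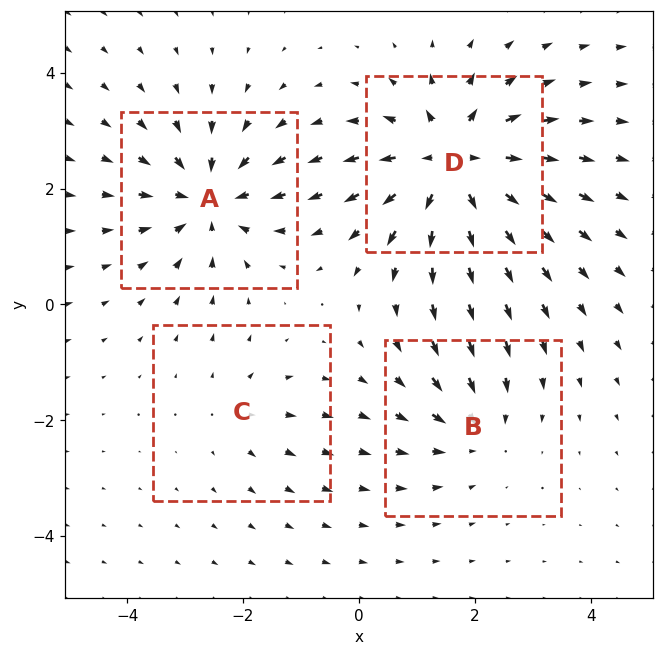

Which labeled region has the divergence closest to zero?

Divergence at each region's feature centre — A: about -5, B: about -3, C: about +2, D: about +7. Region C is closest to zero.

C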